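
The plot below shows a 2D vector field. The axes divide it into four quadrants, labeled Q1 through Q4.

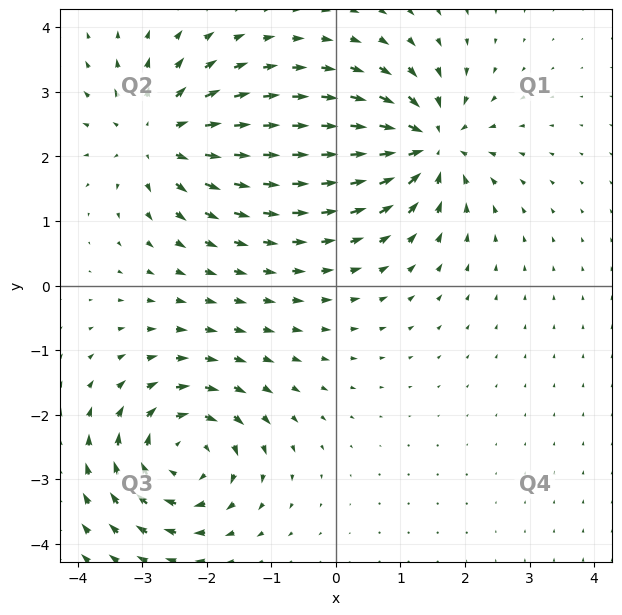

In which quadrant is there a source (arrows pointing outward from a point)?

The source sits at approximately (-2.7, 2.3), which lies in quadrant Q2. The divergence there is about +5, positive as expected for a source.

Q2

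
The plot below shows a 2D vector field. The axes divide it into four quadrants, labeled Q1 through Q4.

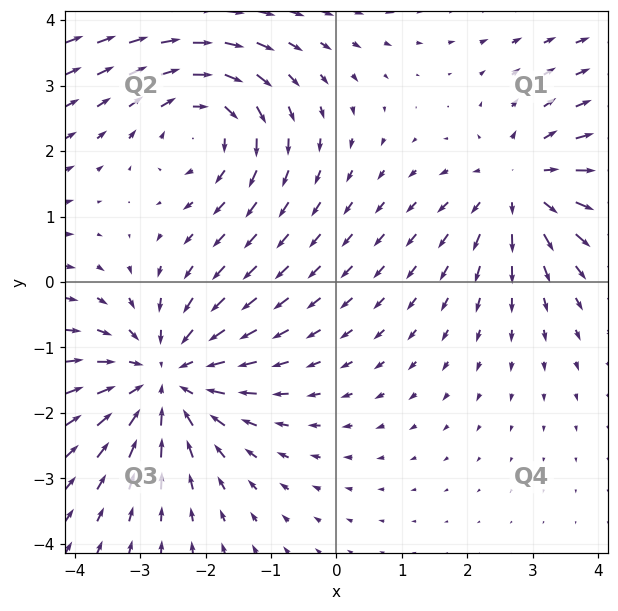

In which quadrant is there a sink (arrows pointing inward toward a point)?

The sink sits at approximately (-2.6, -1.5), which lies in quadrant Q3. The divergence there is about -4, negative as expected for a sink.

Q3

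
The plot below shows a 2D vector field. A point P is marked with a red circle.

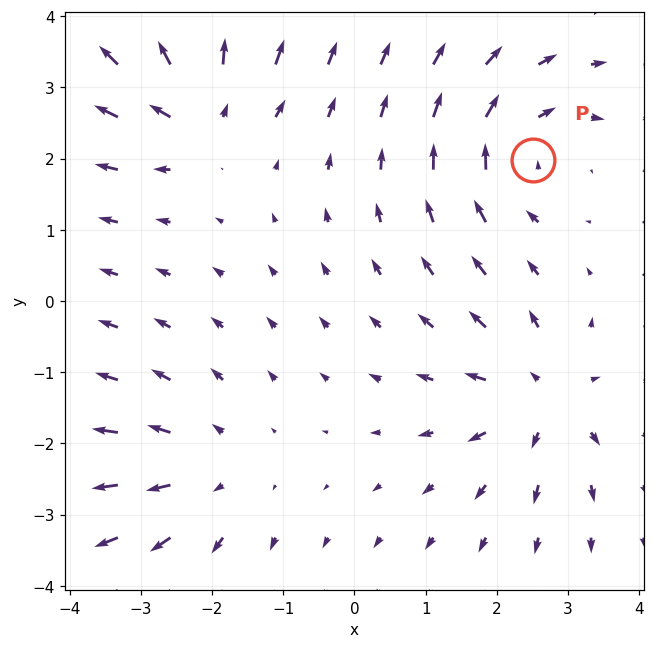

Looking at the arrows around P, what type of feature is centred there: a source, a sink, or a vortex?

vortex

At P (2.5, 2.0) the arrows circulate clockwise. Divergence ≈0, curl about -3 — near-zero divergence with nonzero curl is a vortex.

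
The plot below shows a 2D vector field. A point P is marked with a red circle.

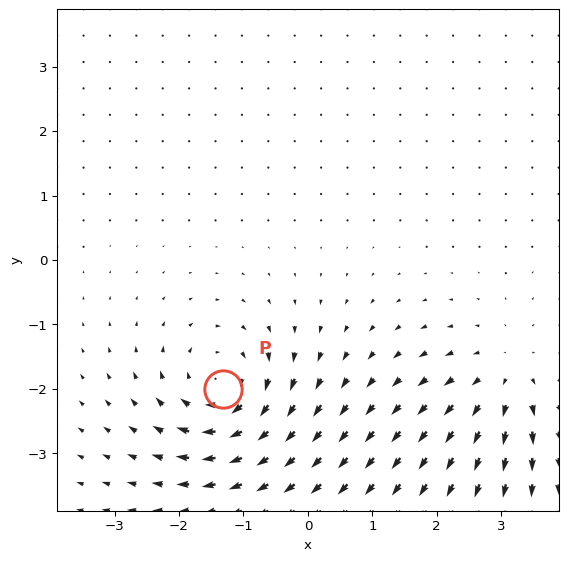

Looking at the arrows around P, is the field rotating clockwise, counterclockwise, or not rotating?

clockwise

Near P at (-1.3, -2.0) the arrows circulate clockwise. The curl (z-component) there is about -6; negative curl means clockwise rotation.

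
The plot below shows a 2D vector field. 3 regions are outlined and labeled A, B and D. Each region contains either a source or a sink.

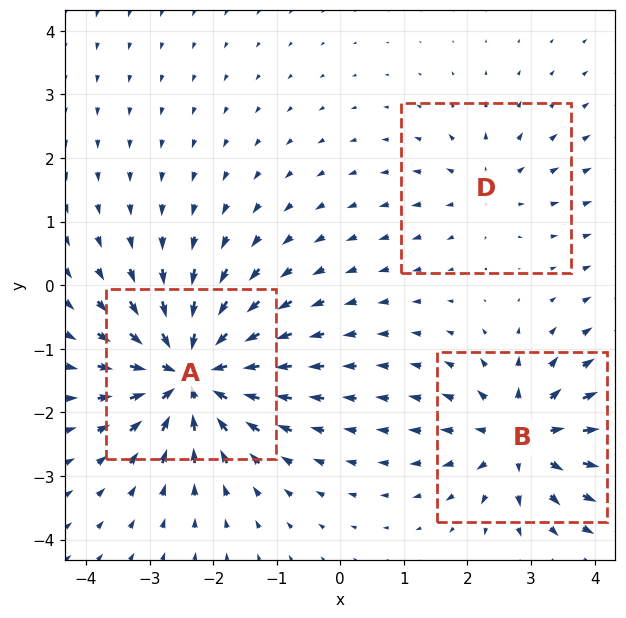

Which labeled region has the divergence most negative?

Divergence at each region's feature centre — A: about -6, B: about +4, D: about +2. Region A is most negative.

A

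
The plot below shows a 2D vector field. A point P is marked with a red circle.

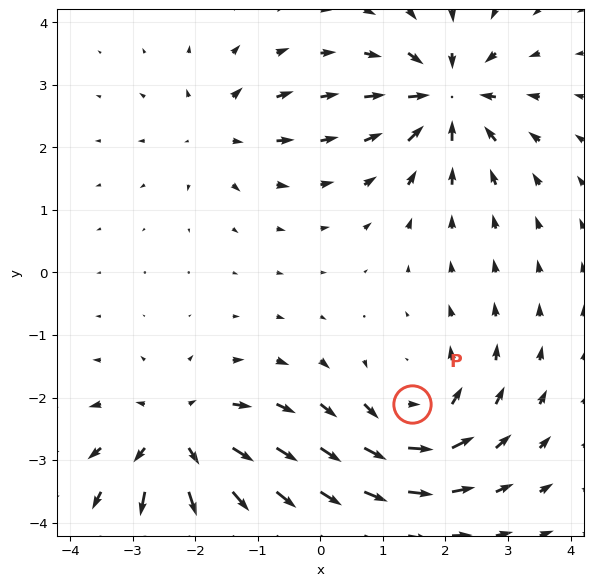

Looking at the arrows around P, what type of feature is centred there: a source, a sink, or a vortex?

vortex

At P (1.5, -2.1) the arrows circulate counterclockwise. Divergence ≈0, curl about +5 — near-zero divergence with nonzero curl is a vortex.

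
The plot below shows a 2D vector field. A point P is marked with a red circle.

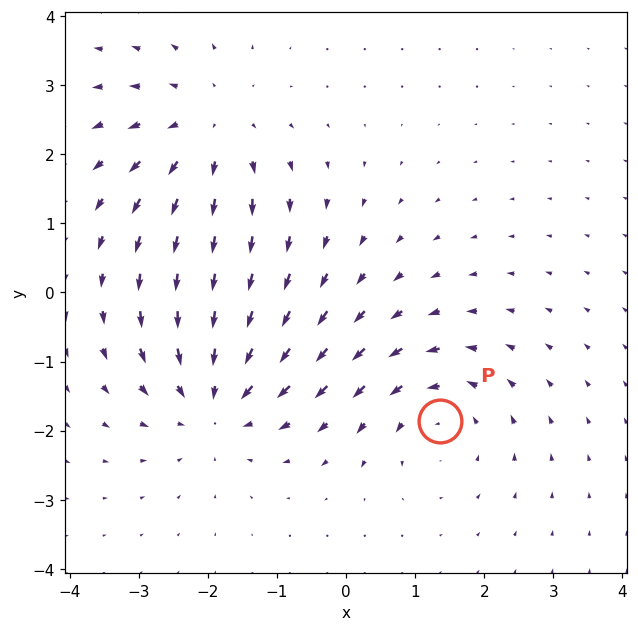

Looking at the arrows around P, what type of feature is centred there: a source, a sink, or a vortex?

vortex

At P (1.4, -1.9) the arrows circulate counterclockwise. Divergence ≈0, curl about +4 — near-zero divergence with nonzero curl is a vortex.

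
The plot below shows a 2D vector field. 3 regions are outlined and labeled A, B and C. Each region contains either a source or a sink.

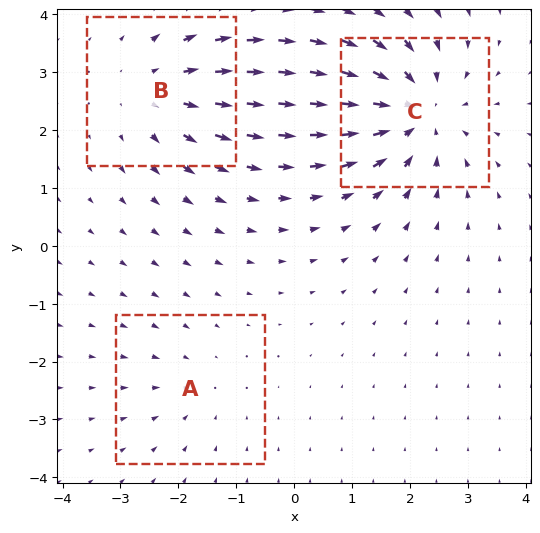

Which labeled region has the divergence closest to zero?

A

Divergence at each region's feature centre — A: about -2, B: about +3, C: about -5. Region A is closest to zero.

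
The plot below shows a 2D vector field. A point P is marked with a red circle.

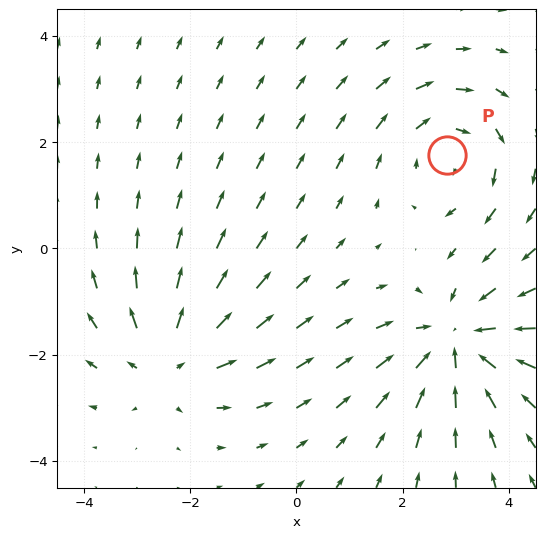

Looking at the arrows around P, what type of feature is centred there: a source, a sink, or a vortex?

vortex

At P (2.8, 1.8) the arrows circulate clockwise. Divergence ≈0, curl about -3 — near-zero divergence with nonzero curl is a vortex.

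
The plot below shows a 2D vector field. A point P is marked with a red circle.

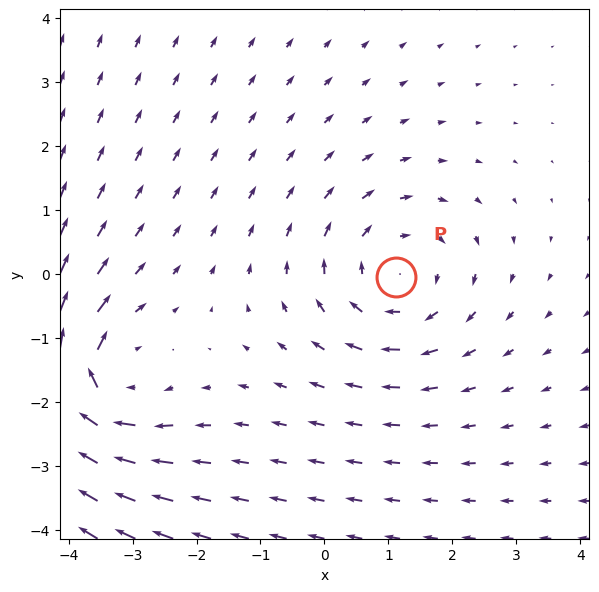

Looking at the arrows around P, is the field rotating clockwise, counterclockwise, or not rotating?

clockwise

Near P at (1.1, -0.0) the arrows circulate clockwise. The curl (z-component) there is about -2; negative curl means clockwise rotation.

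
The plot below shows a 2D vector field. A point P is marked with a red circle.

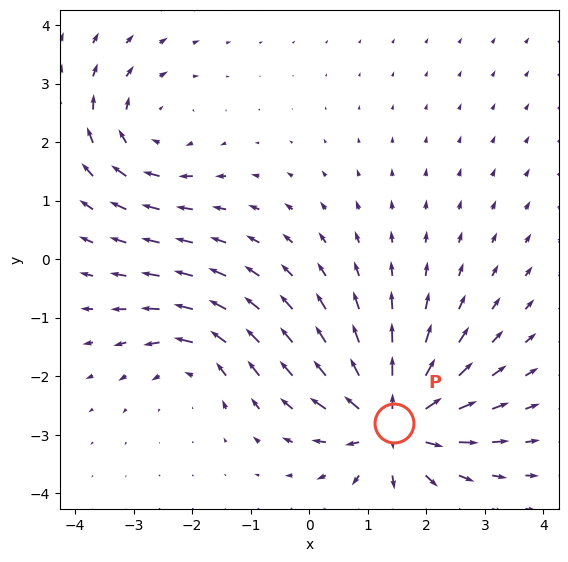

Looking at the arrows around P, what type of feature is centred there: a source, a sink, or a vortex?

source

At P (1.4, -2.8) the arrows spread outward. Divergence about +7, curl ≈0 — positive divergence with near-zero curl is a source.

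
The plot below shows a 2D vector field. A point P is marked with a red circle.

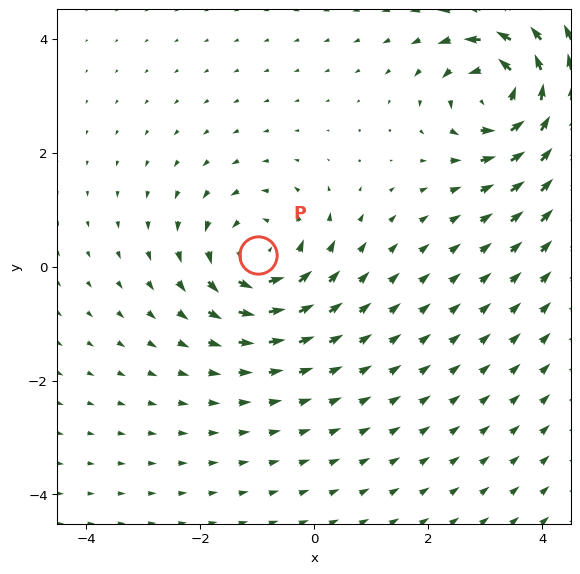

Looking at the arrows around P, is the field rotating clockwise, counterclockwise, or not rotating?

counterclockwise

Near P at (-1.0, 0.2) the arrows circulate counterclockwise. The curl (z-component) there is about +4; positive curl means counterclockwise rotation.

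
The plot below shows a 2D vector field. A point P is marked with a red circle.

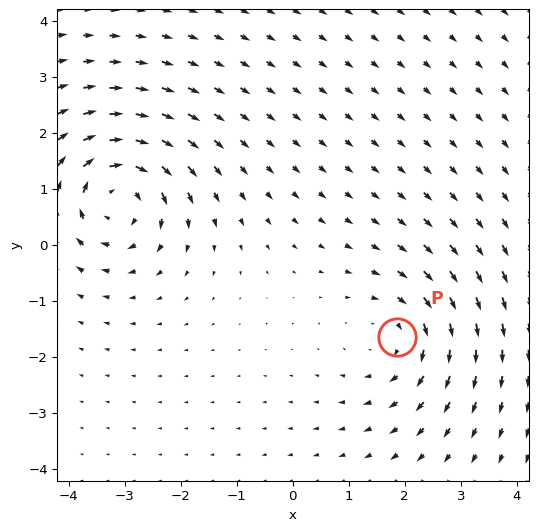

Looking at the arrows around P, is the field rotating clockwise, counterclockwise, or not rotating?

clockwise

Near P at (1.9, -1.6) the arrows circulate clockwise. The curl (z-component) there is about -3; negative curl means clockwise rotation.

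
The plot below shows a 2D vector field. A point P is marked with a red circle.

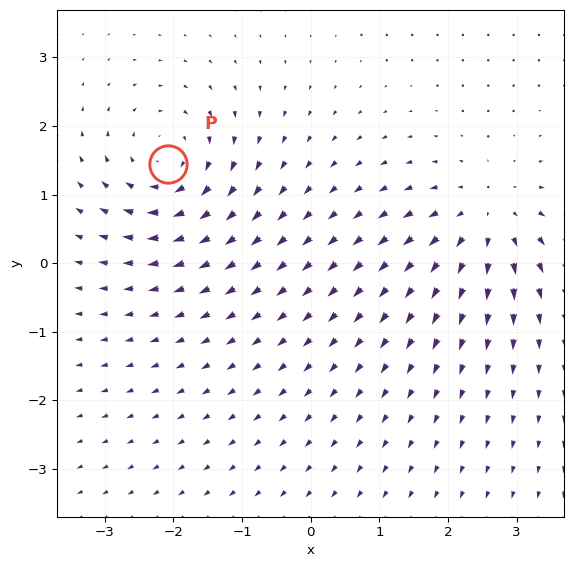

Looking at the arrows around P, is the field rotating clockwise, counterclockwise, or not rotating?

clockwise

Near P at (-2.1, 1.4) the arrows circulate clockwise. The curl (z-component) there is about -5; negative curl means clockwise rotation.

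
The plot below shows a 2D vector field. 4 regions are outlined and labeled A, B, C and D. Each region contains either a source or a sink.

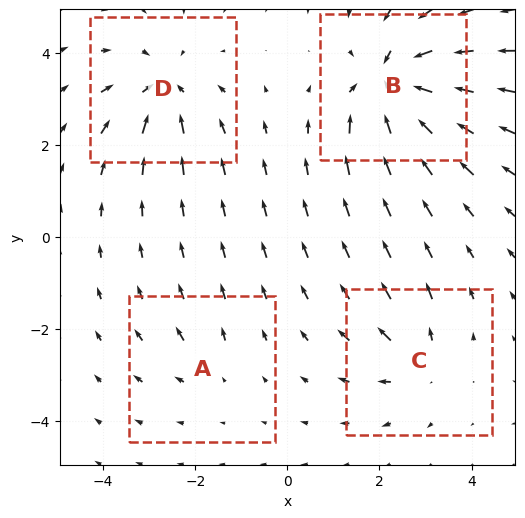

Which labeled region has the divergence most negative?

B

Divergence at each region's feature centre — A: about +2, B: about -7, C: about +4, D: about -5. Region B is most negative.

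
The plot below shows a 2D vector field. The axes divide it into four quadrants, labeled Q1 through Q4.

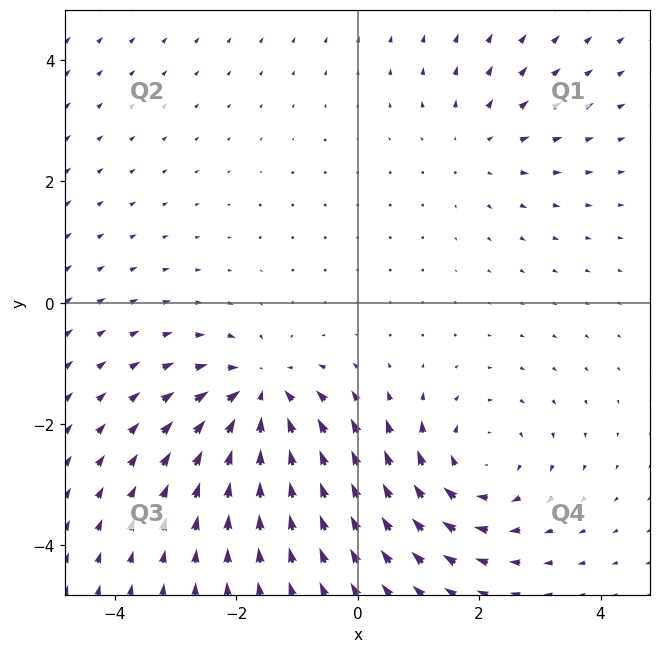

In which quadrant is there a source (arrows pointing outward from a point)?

The source sits at approximately (2.0, 2.6), which lies in quadrant Q1. The divergence there is about +2, positive as expected for a source.

Q1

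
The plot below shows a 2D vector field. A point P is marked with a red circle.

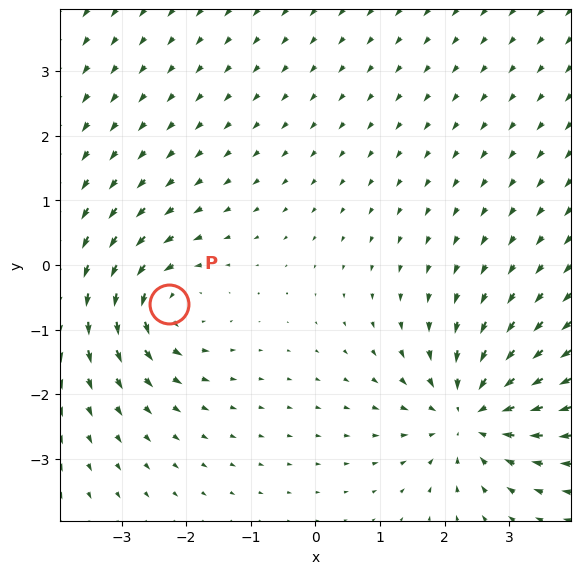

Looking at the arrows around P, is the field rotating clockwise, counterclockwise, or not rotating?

counterclockwise

Near P at (-2.3, -0.6) the arrows circulate counterclockwise. The curl (z-component) there is about +4; positive curl means counterclockwise rotation.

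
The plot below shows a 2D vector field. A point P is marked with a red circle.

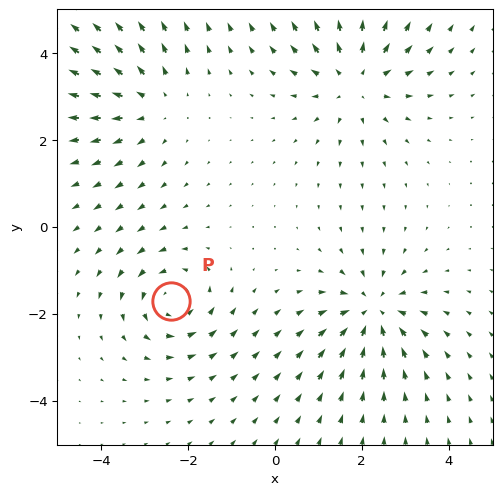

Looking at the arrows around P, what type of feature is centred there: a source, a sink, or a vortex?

vortex

At P (-2.4, -1.7) the arrows circulate counterclockwise. Divergence ≈0, curl about +5 — near-zero divergence with nonzero curl is a vortex.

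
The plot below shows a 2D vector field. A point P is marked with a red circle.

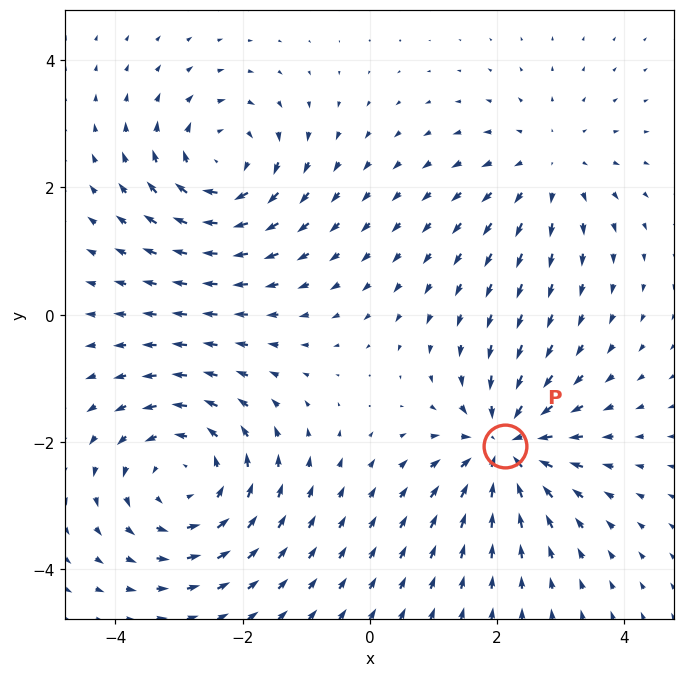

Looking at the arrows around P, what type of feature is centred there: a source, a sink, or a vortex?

sink

At P (2.1, -2.1) the arrows converge inward. Divergence about -5, curl ≈0 — negative divergence with near-zero curl is a sink.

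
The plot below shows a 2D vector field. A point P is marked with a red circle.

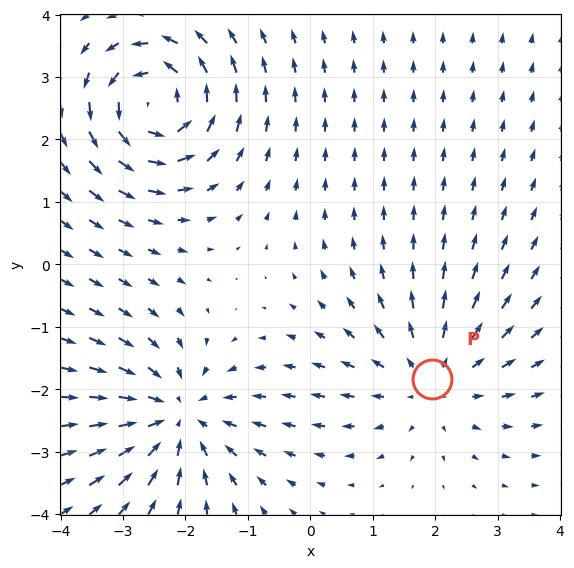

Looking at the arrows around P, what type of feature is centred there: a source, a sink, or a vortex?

At P (1.9, -1.8) the arrows spread outward. Divergence about +4, curl ≈0 — positive divergence with near-zero curl is a source.

source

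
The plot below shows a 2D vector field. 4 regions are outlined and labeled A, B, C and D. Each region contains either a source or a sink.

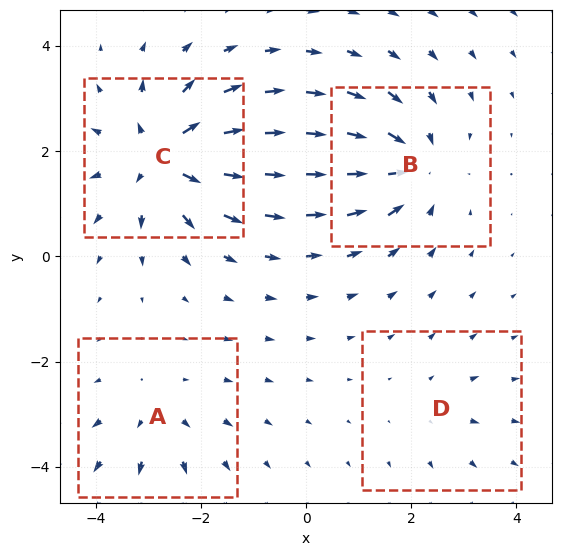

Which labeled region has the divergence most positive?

C

Divergence at each region's feature centre — A: about +3, B: about -6, C: about +7, D: about +2. Region C is most positive.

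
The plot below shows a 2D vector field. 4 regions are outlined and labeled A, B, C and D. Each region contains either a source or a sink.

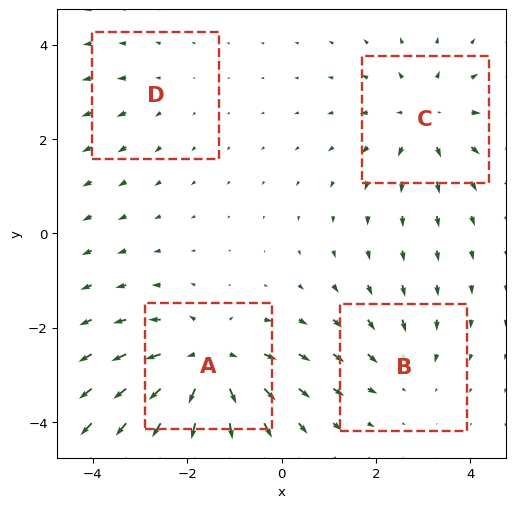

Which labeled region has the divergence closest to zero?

D

Divergence at each region's feature centre — A: about +7, B: about -3, C: about +5, D: about +2. Region D is closest to zero.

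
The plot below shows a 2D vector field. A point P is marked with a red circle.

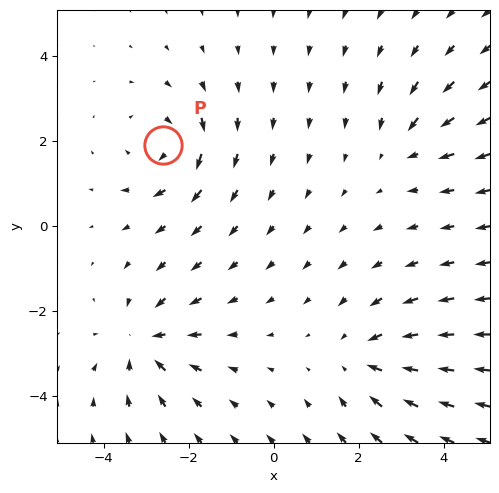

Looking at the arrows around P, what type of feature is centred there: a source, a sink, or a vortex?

vortex

At P (-2.6, 1.9) the arrows circulate clockwise. Divergence ≈0, curl about -5 — near-zero divergence with nonzero curl is a vortex.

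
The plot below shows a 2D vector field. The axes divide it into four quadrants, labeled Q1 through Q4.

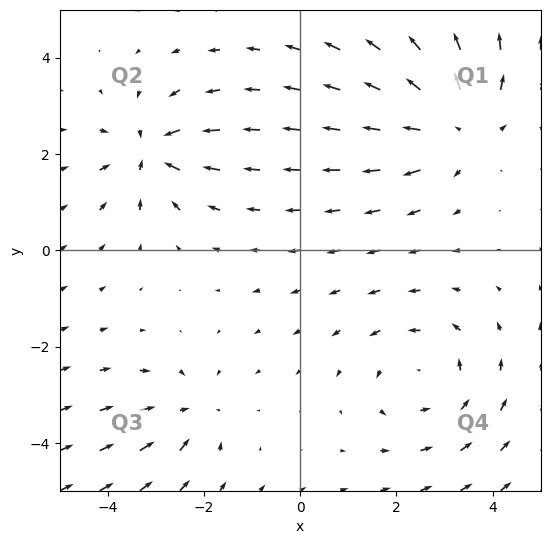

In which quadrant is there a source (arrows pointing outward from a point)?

The source sits at approximately (3.2, 2.6), which lies in quadrant Q1. The divergence there is about +4, positive as expected for a source.

Q1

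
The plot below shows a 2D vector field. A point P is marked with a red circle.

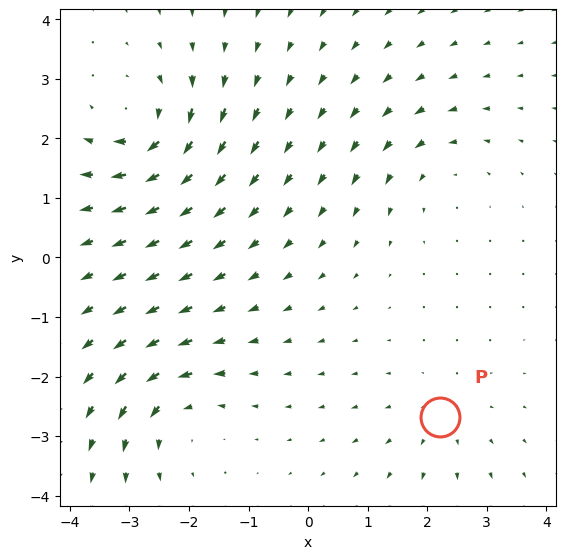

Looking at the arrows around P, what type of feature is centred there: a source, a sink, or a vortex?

At P (2.2, -2.7) the arrows spread outward. Divergence about +2, curl ≈0 — positive divergence with near-zero curl is a source.

source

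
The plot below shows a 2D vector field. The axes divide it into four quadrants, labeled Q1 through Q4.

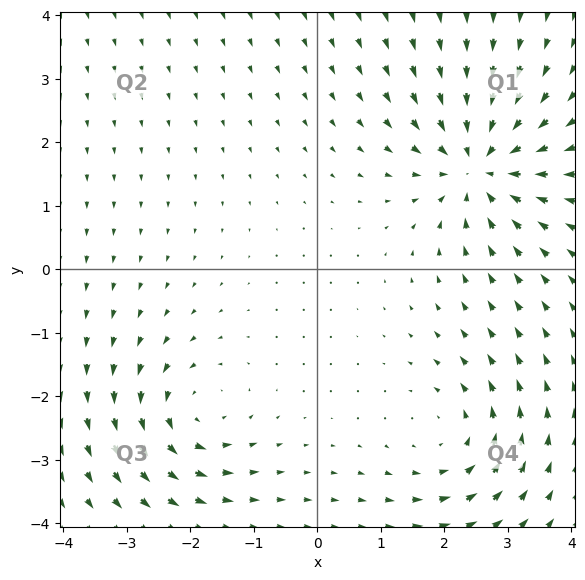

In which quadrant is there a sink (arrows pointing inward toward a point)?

The sink sits at approximately (2.5, 1.6), which lies in quadrant Q1. The divergence there is about -6, negative as expected for a sink.

Q1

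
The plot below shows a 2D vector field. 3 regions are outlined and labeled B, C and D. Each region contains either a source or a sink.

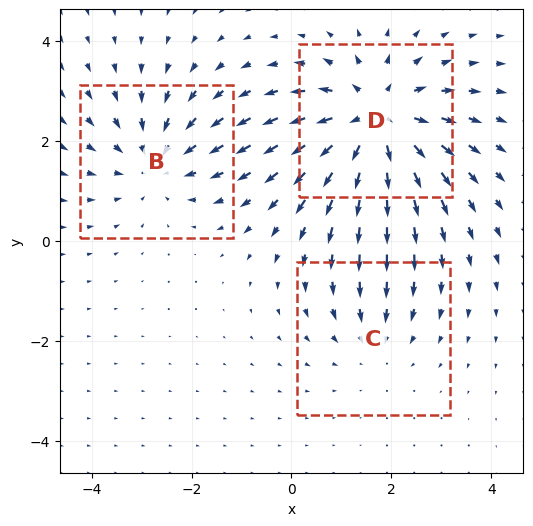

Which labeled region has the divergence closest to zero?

Divergence at each region's feature centre — B: about -3, C: about -2, D: about +4. Region C is closest to zero.

C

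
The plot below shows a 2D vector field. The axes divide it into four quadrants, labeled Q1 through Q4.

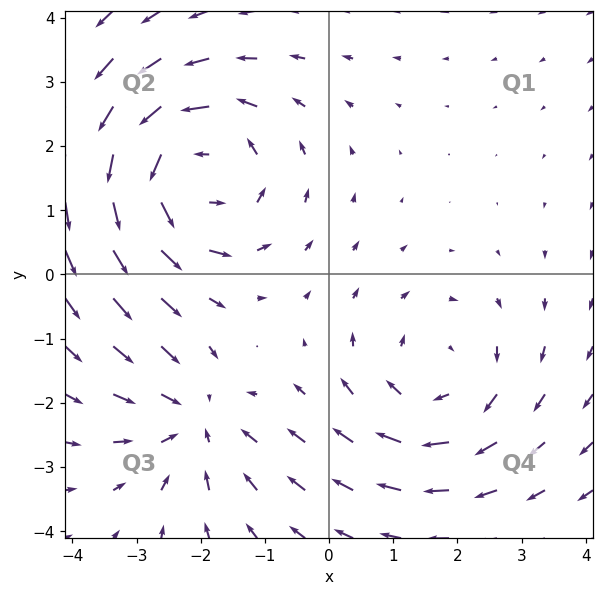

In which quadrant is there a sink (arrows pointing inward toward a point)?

The sink sits at approximately (-2.1, -2.3), which lies in quadrant Q3. The divergence there is about -2, negative as expected for a sink.

Q3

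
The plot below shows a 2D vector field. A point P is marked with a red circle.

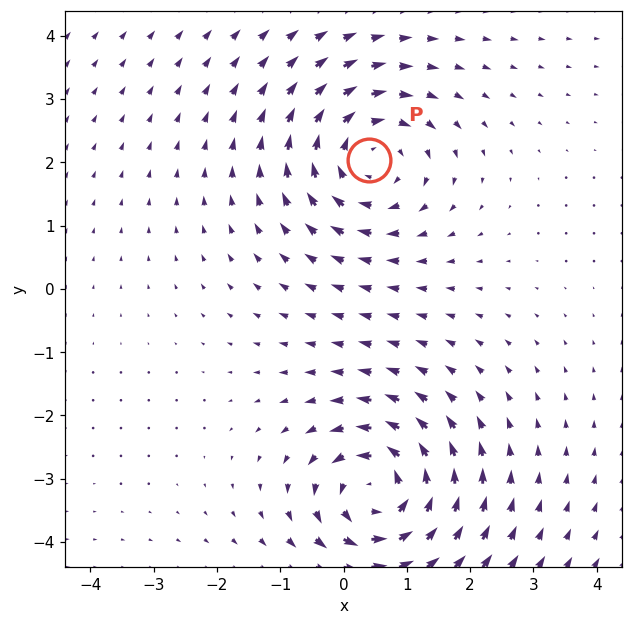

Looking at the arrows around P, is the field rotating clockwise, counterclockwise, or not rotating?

clockwise

Near P at (0.4, 2.0) the arrows circulate clockwise. The curl (z-component) there is about -4; negative curl means clockwise rotation.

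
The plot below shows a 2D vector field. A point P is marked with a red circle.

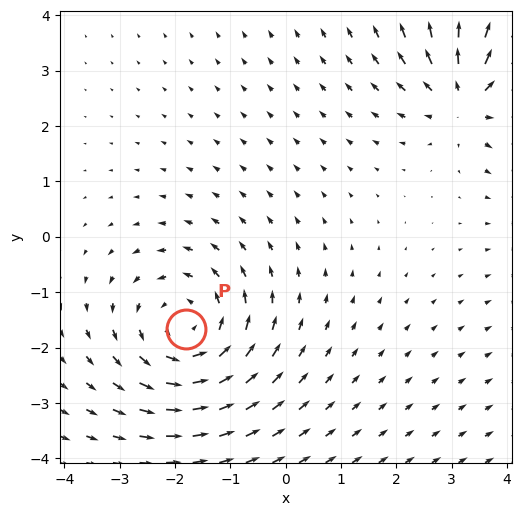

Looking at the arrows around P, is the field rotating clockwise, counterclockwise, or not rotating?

counterclockwise

Near P at (-1.8, -1.7) the arrows circulate counterclockwise. The curl (z-component) there is about +3; positive curl means counterclockwise rotation.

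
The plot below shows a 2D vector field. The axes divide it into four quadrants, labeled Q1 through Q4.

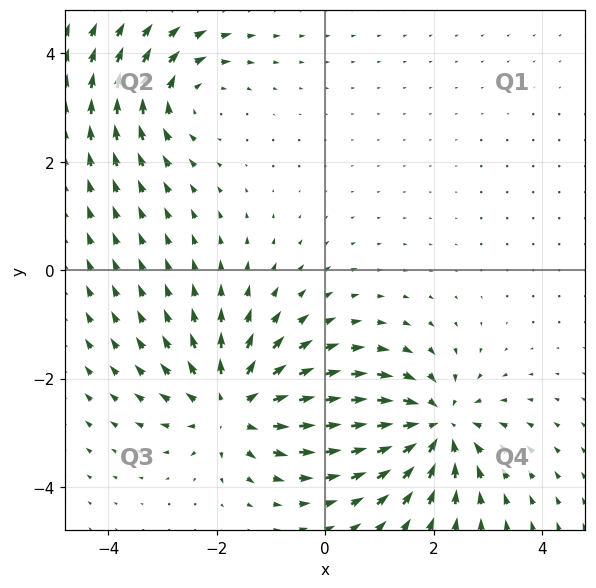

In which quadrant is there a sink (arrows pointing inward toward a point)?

The sink sits at approximately (2.0, -2.9), which lies in quadrant Q4. The divergence there is about -4, negative as expected for a sink.

Q4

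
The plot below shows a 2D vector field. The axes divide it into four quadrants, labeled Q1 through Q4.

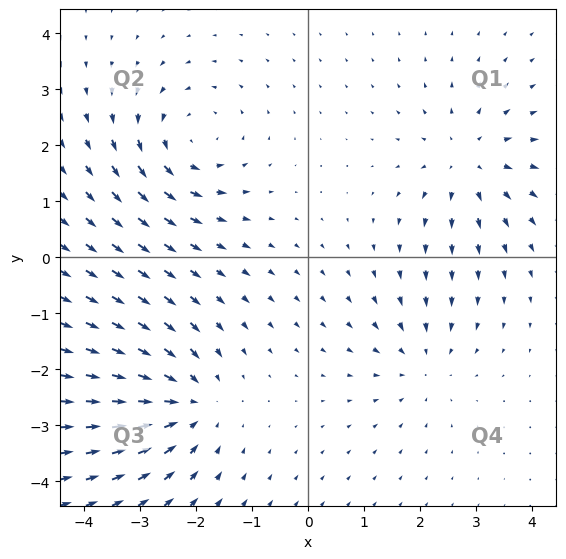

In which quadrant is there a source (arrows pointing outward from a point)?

The source sits at approximately (2.9, 1.7), which lies in quadrant Q1. The divergence there is about +4, positive as expected for a source.

Q1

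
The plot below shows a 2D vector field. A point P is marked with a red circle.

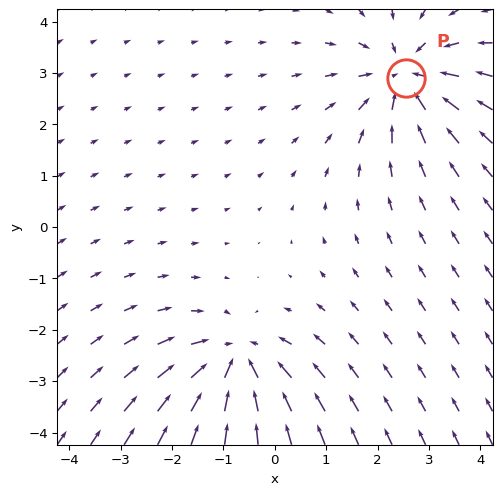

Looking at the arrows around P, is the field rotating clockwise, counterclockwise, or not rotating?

not rotating

Near P at (2.6, 2.9) the arrows show no circulation. The curl there is ≈0.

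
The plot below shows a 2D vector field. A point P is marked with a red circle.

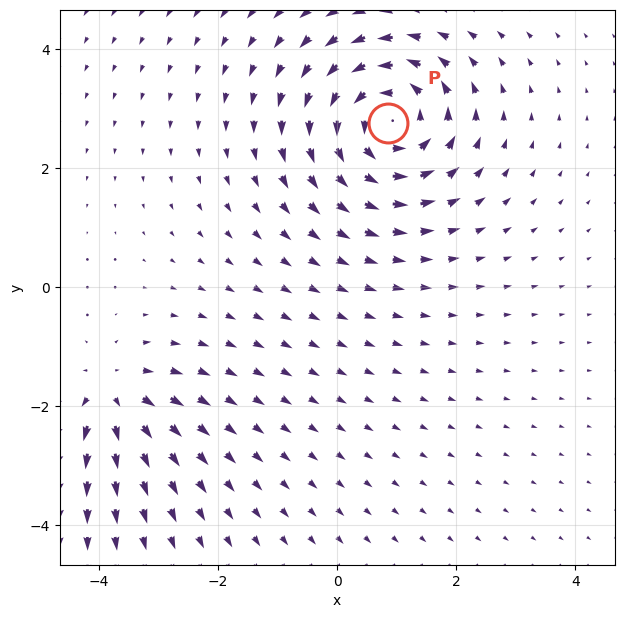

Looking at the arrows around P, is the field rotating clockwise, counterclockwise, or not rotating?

Near P at (0.9, 2.8) the arrows circulate counterclockwise. The curl (z-component) there is about +5; positive curl means counterclockwise rotation.

counterclockwise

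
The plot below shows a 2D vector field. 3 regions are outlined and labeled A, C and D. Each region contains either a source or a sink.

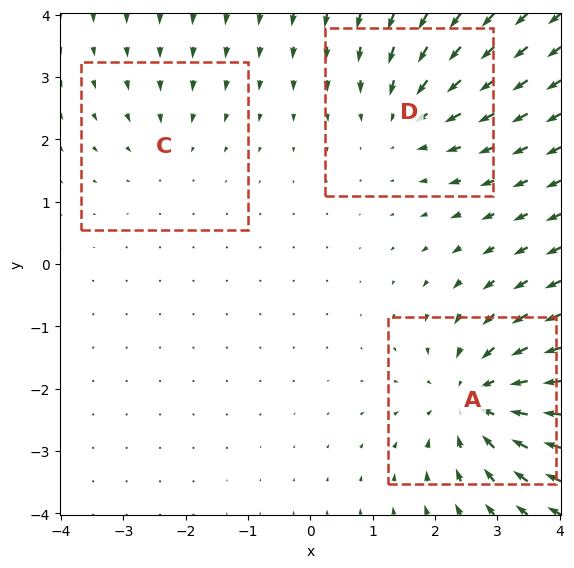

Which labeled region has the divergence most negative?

Divergence at each region's feature centre — A: about -4, C: about -2, D: about -3. Region A is most negative.

A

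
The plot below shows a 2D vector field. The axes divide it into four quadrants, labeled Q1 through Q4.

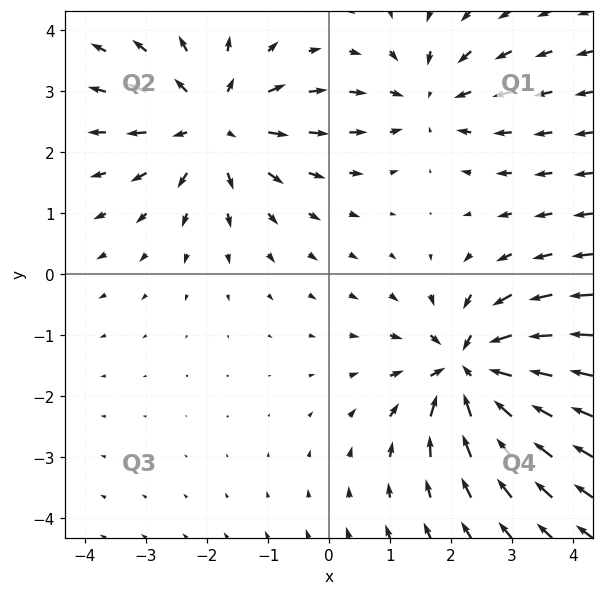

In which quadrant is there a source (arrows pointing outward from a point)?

The source sits at approximately (-1.9, 2.5), which lies in quadrant Q2. The divergence there is about +4, positive as expected for a source.

Q2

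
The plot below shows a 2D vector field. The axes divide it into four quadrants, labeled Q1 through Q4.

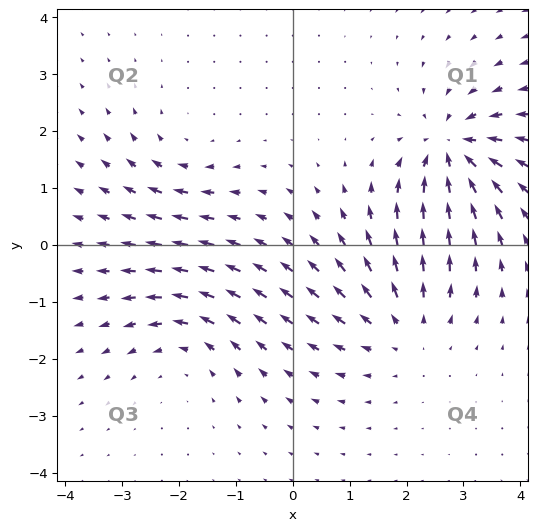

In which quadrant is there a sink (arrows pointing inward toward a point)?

Q1

The sink sits at approximately (2.8, 1.7), which lies in quadrant Q1. The divergence there is about -7, negative as expected for a sink.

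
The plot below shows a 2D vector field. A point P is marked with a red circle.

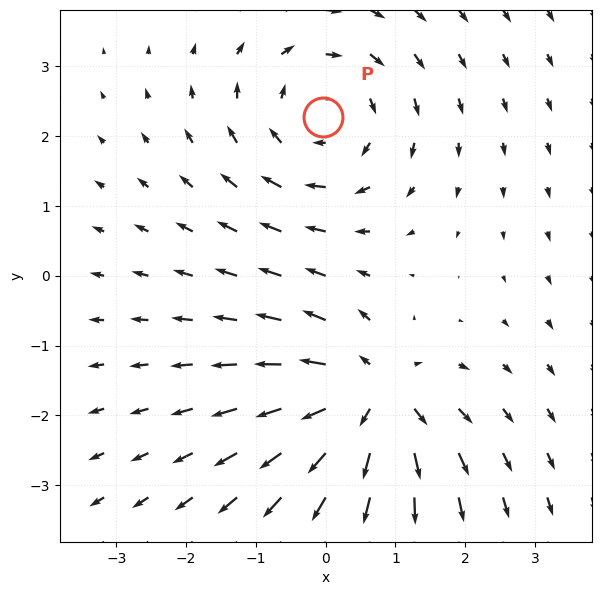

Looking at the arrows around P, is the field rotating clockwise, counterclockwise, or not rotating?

Near P at (-0.0, 2.3) the arrows circulate clockwise. The curl (z-component) there is about -4; negative curl means clockwise rotation.

clockwise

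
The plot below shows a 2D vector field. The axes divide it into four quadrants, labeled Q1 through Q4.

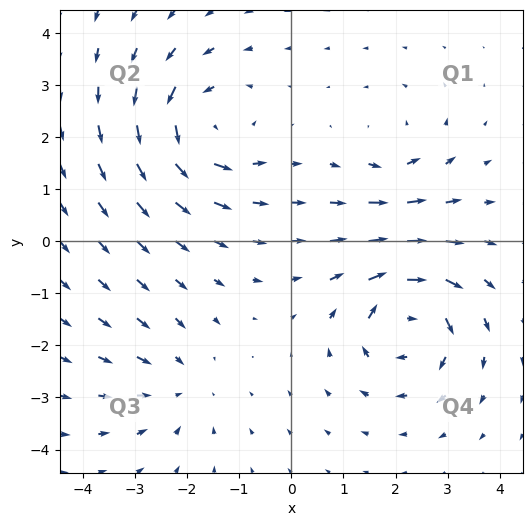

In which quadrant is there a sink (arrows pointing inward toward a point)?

The sink sits at approximately (-2.2, -2.8), which lies in quadrant Q3. The divergence there is about -3, negative as expected for a sink.

Q3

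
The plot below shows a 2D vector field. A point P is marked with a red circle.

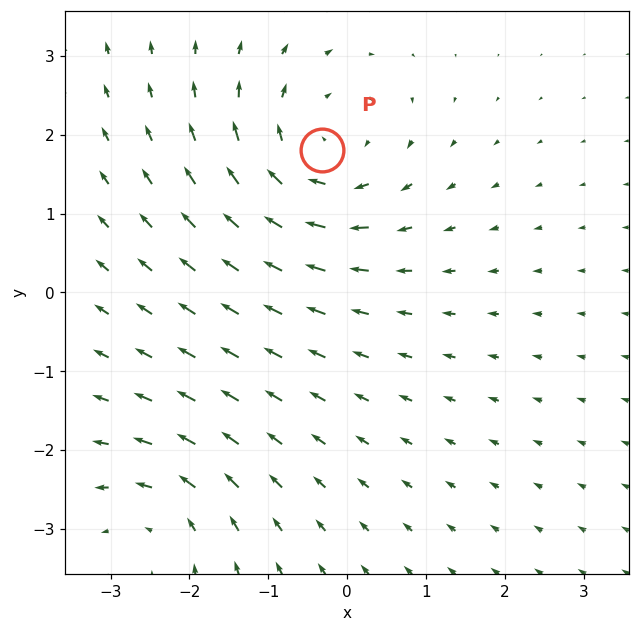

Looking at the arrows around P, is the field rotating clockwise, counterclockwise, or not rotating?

clockwise

Near P at (-0.3, 1.8) the arrows circulate clockwise. The curl (z-component) there is about -4; negative curl means clockwise rotation.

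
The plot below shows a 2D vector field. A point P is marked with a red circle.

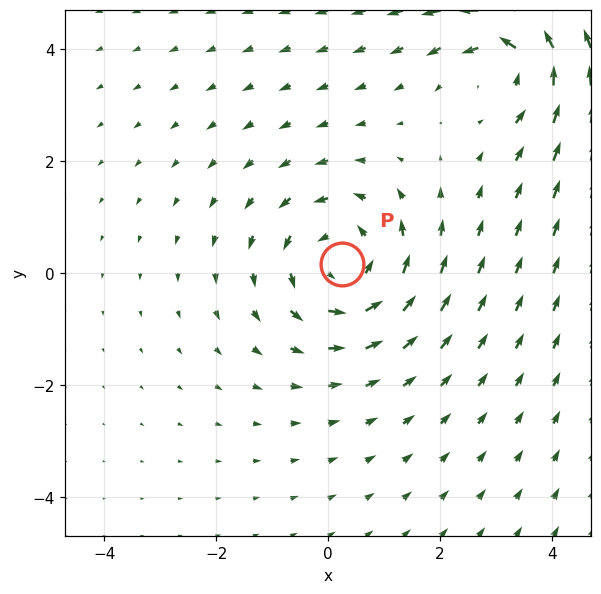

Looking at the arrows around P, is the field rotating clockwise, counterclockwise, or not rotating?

Near P at (0.2, 0.2) the arrows circulate counterclockwise. The curl (z-component) there is about +4; positive curl means counterclockwise rotation.

counterclockwise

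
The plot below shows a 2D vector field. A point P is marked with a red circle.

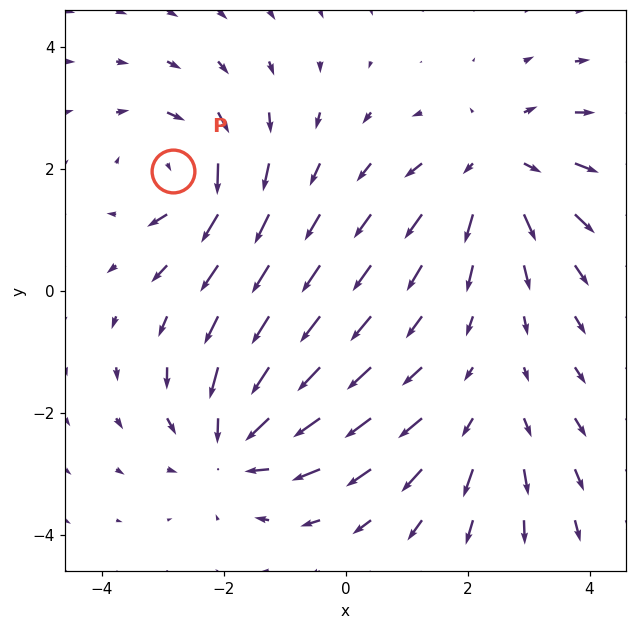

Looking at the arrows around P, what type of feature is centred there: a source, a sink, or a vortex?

At P (-2.8, 2.0) the arrows circulate clockwise. Divergence ≈0, curl about -5 — near-zero divergence with nonzero curl is a vortex.

vortex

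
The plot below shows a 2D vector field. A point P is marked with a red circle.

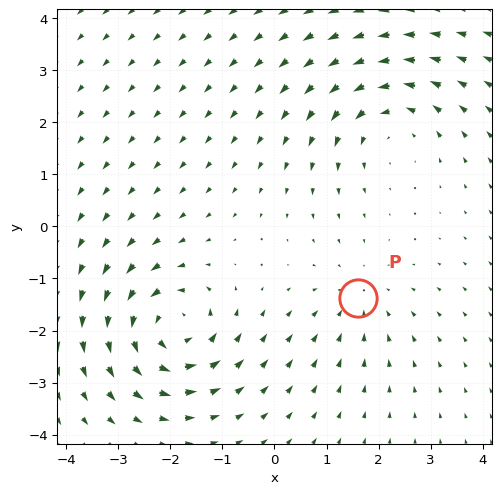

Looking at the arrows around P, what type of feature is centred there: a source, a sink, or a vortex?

sink

At P (1.6, -1.4) the arrows converge inward. Divergence about -3, curl ≈0 — negative divergence with near-zero curl is a sink.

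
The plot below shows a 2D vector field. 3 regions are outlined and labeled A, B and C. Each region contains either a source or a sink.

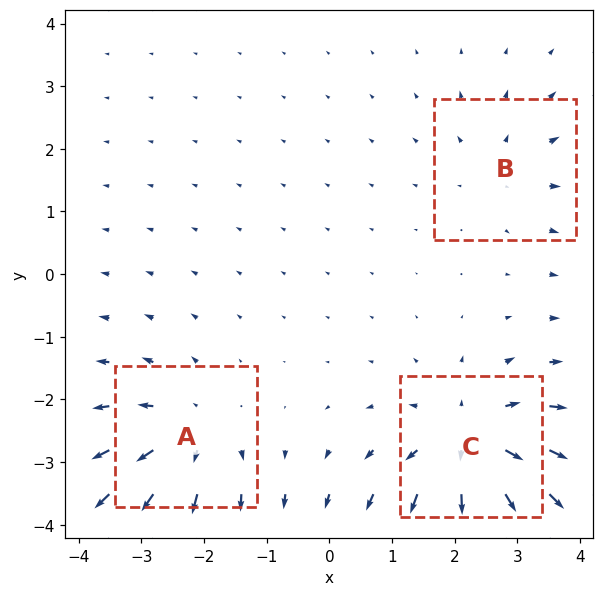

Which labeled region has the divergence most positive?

Divergence at each region's feature centre — A: about +4, B: about +2, C: about +5. Region C is most positive.

C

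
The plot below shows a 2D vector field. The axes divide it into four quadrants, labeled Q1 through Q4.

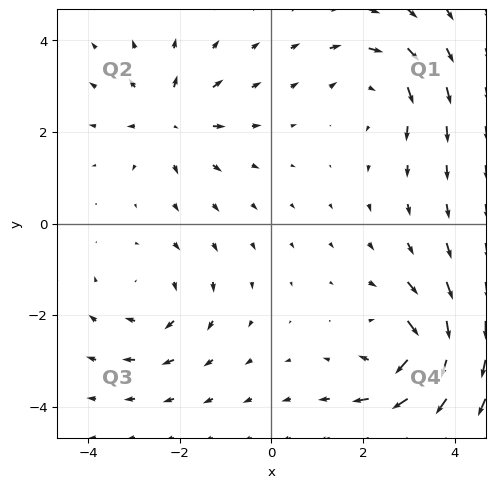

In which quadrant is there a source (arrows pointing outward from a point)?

Q2

The source sits at approximately (-2.2, 2.3), which lies in quadrant Q2. The divergence there is about +4, positive as expected for a source.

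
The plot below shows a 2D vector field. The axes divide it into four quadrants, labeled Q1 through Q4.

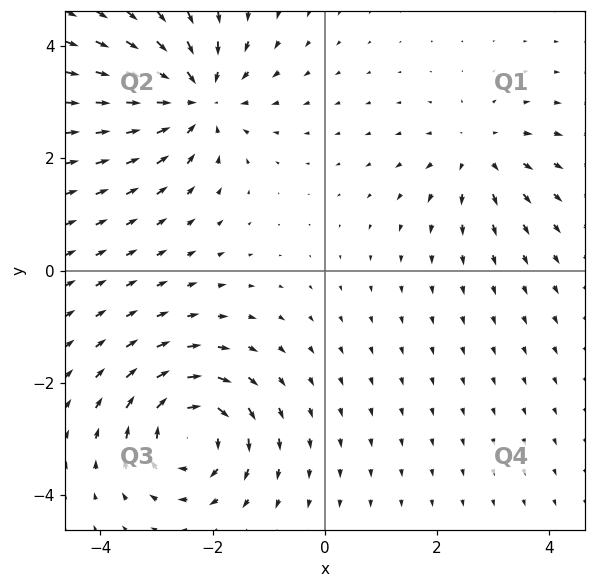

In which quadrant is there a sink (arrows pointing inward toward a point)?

Q2

The sink sits at approximately (-2.3, 3.1), which lies in quadrant Q2. The divergence there is about -5, negative as expected for a sink.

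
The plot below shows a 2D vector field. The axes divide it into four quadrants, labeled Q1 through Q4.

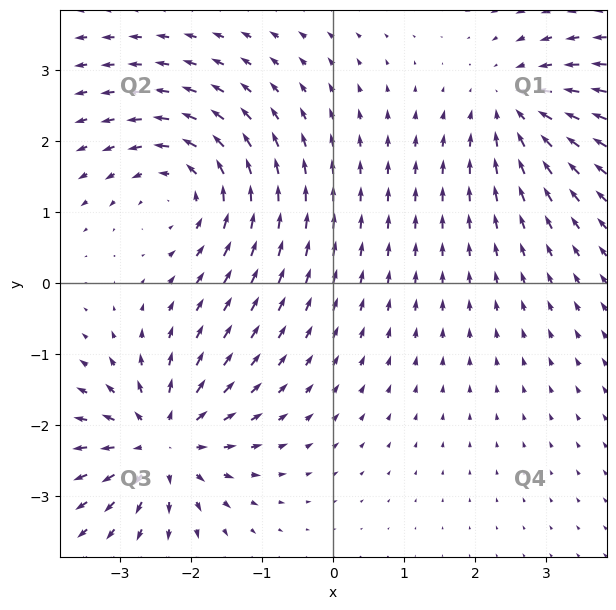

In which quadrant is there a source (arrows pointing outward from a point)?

Q3

The source sits at approximately (-2.4, -2.2), which lies in quadrant Q3. The divergence there is about +5, positive as expected for a source.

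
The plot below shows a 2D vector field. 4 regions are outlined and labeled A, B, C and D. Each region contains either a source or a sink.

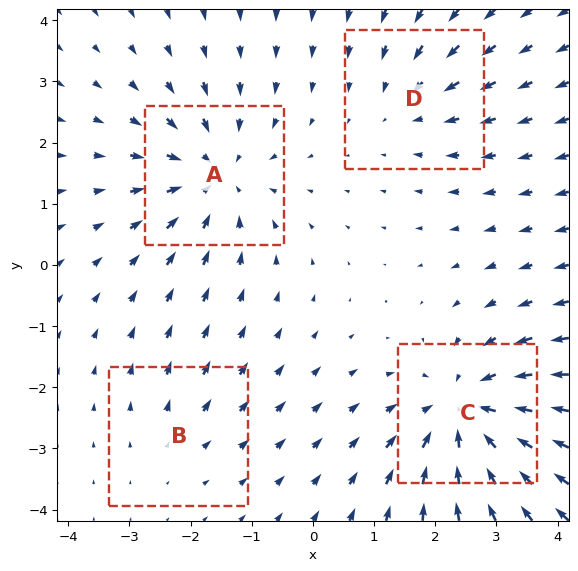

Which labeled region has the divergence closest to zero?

B

Divergence at each region's feature centre — A: about -5, B: about +2, C: about -6, D: about -3. Region B is closest to zero.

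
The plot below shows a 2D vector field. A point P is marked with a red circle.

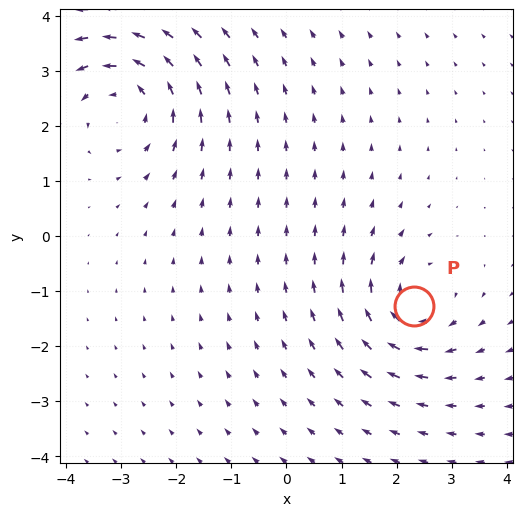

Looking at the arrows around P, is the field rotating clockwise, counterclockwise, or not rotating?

clockwise

Near P at (2.3, -1.3) the arrows circulate clockwise. The curl (z-component) there is about -4; negative curl means clockwise rotation.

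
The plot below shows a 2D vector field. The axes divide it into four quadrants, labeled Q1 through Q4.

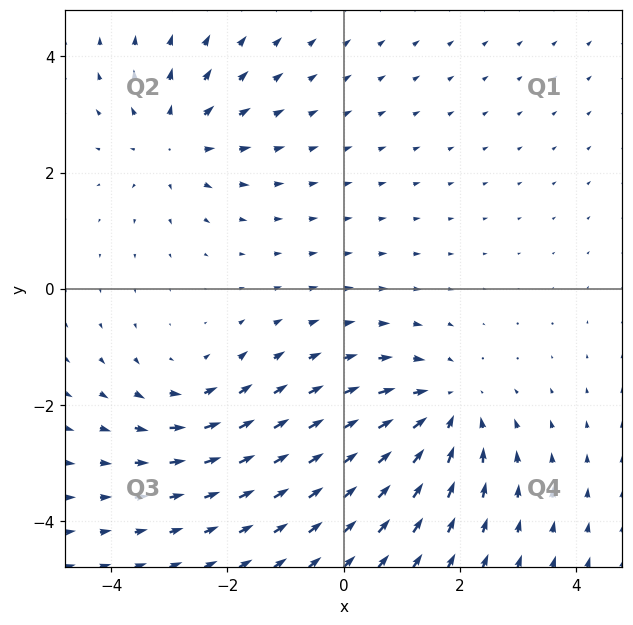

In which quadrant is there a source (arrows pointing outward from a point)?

Q2

The source sits at approximately (-2.9, 2.5), which lies in quadrant Q2. The divergence there is about +3, positive as expected for a source.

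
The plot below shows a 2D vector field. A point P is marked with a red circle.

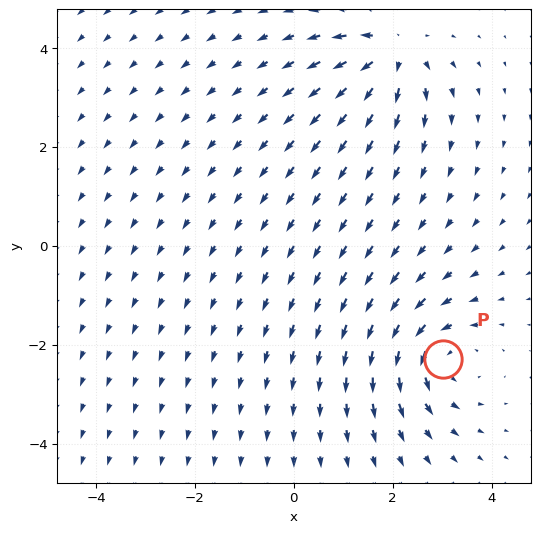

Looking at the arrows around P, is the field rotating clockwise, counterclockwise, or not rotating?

counterclockwise

Near P at (3.0, -2.3) the arrows circulate counterclockwise. The curl (z-component) there is about +5; positive curl means counterclockwise rotation.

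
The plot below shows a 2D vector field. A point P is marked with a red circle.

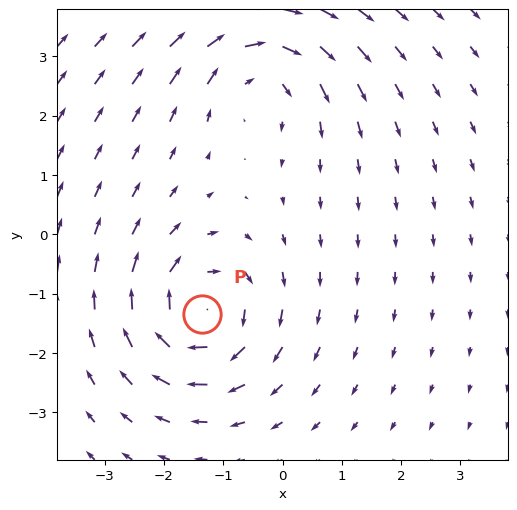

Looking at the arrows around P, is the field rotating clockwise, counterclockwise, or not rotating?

Near P at (-1.4, -1.3) the arrows circulate clockwise. The curl (z-component) there is about -6; negative curl means clockwise rotation.

clockwise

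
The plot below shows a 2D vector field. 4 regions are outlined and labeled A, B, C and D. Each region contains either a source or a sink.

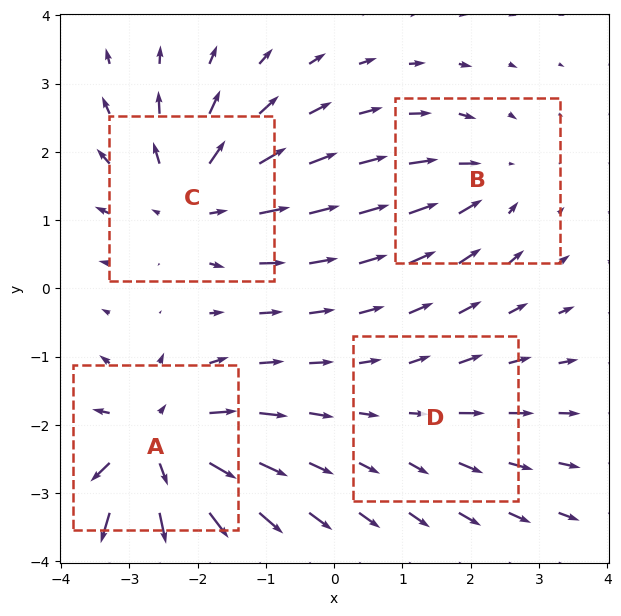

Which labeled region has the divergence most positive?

Divergence at each region's feature centre — A: about +7, B: about -3, C: about +5, D: about +2. Region A is most positive.

A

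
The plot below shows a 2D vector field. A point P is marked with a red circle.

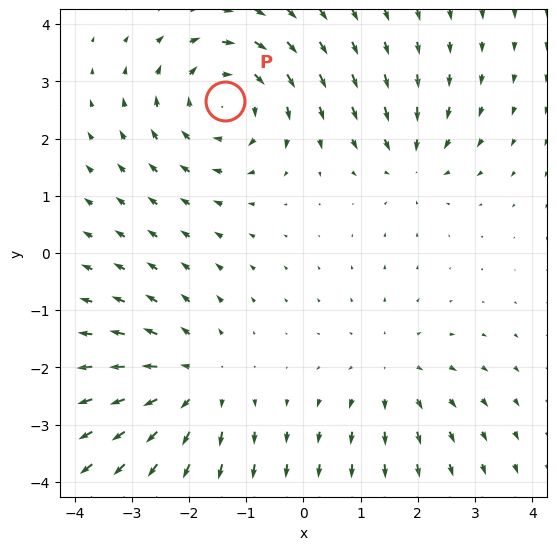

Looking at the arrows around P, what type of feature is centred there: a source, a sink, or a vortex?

vortex

At P (-1.4, 2.7) the arrows circulate clockwise. Divergence ≈0, curl about -5 — near-zero divergence with nonzero curl is a vortex.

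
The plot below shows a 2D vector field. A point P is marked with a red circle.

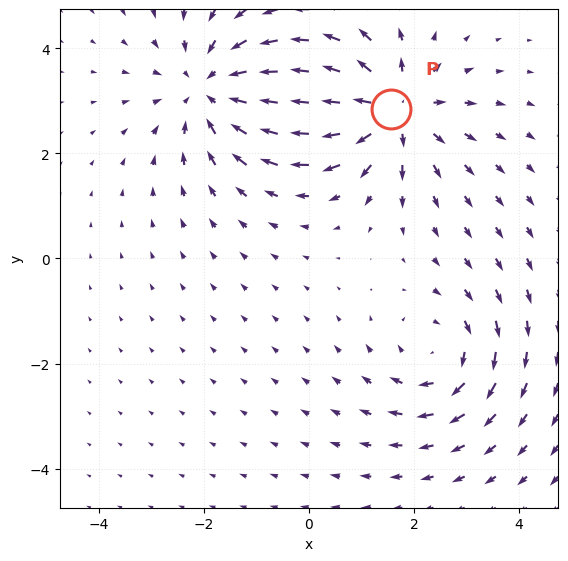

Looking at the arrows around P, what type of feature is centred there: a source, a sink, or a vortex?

source

At P (1.6, 2.8) the arrows spread outward. Divergence about +5, curl ≈0 — positive divergence with near-zero curl is a source.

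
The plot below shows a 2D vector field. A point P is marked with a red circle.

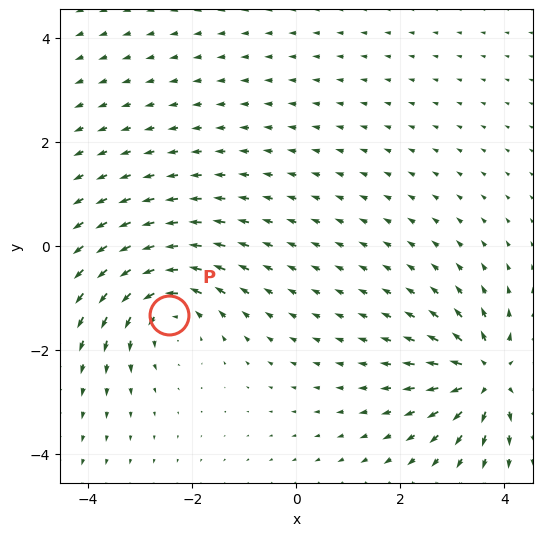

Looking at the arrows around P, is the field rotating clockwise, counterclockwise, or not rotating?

counterclockwise

Near P at (-2.4, -1.3) the arrows circulate counterclockwise. The curl (z-component) there is about +5; positive curl means counterclockwise rotation.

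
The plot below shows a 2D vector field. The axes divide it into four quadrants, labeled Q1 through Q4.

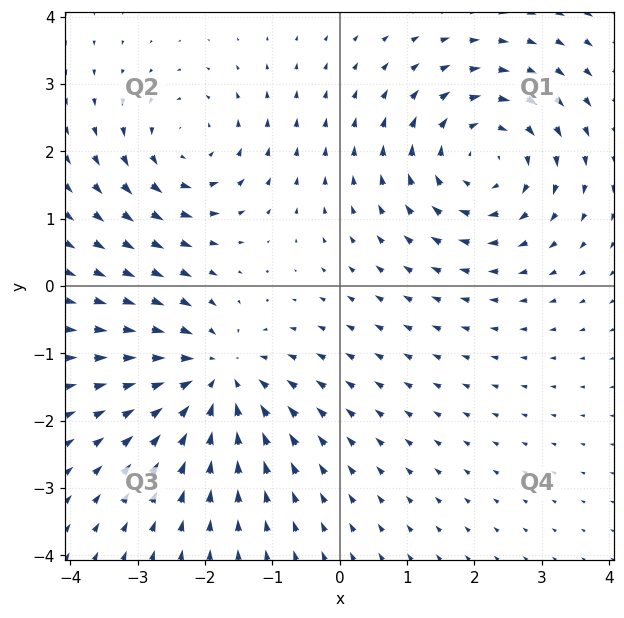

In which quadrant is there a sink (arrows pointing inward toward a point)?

The sink sits at approximately (-1.8, -1.3), which lies in quadrant Q3. The divergence there is about -5, negative as expected for a sink.

Q3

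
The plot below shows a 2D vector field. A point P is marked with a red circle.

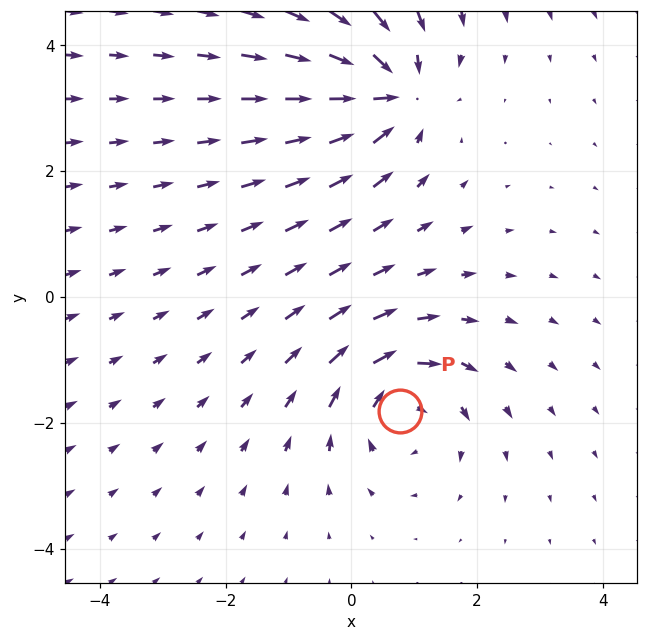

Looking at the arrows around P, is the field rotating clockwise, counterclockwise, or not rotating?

clockwise

Near P at (0.8, -1.8) the arrows circulate clockwise. The curl (z-component) there is about -4; negative curl means clockwise rotation.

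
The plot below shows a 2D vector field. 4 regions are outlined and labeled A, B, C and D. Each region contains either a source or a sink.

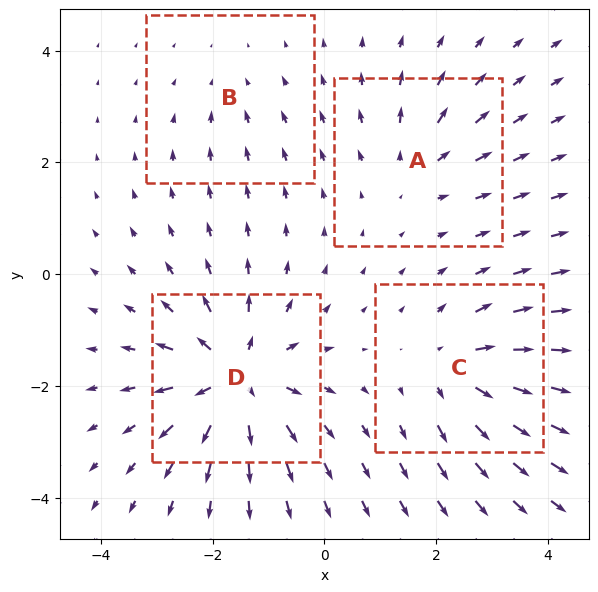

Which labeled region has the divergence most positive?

Divergence at each region's feature centre — A: about +3, B: about -2, C: about +5, D: about +8. Region D is most positive.

D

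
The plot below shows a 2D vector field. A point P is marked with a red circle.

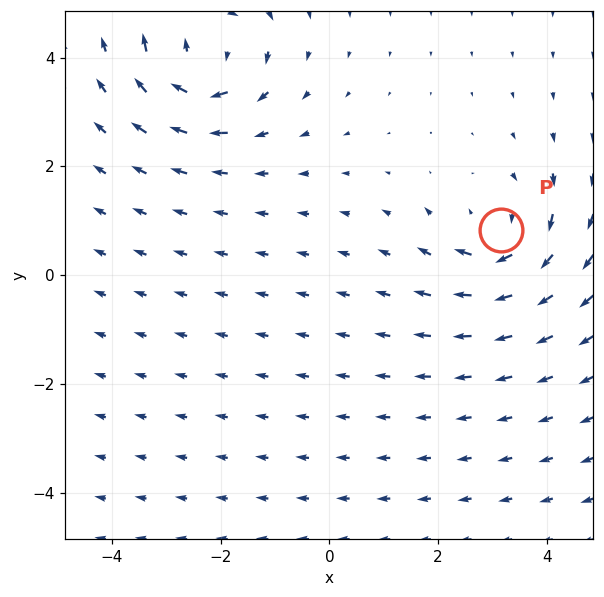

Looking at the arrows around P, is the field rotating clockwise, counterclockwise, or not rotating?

Near P at (3.2, 0.8) the arrows circulate clockwise. The curl (z-component) there is about -4; negative curl means clockwise rotation.

clockwise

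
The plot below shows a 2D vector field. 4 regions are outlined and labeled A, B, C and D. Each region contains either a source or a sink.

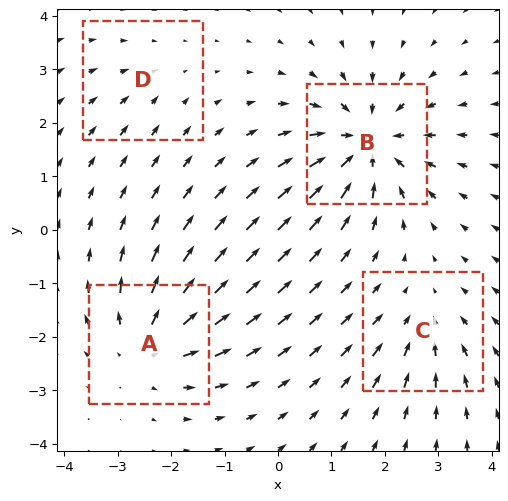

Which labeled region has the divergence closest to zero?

Divergence at each region's feature centre — A: about +5, B: about -7, C: about -3, D: about -2. Region D is closest to zero.

D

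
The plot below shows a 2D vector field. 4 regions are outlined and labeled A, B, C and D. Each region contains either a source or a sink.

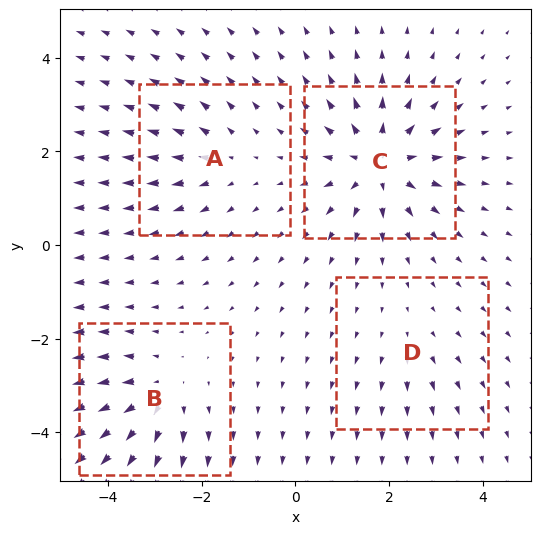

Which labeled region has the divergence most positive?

C

Divergence at each region's feature centre — A: about +3, B: about +5, C: about +7, D: about +2. Region C is most positive.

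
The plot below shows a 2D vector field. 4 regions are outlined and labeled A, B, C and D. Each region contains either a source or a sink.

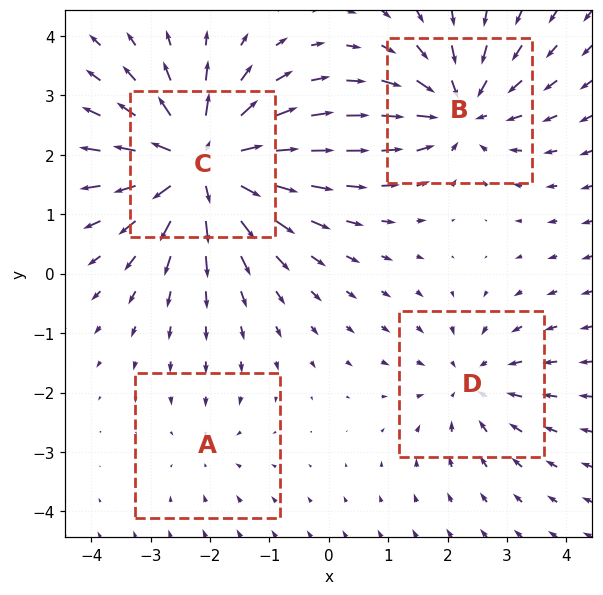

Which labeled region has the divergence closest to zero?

Divergence at each region's feature centre — A: about -2, B: about -5, C: about +8, D: about -4. Region A is closest to zero.

A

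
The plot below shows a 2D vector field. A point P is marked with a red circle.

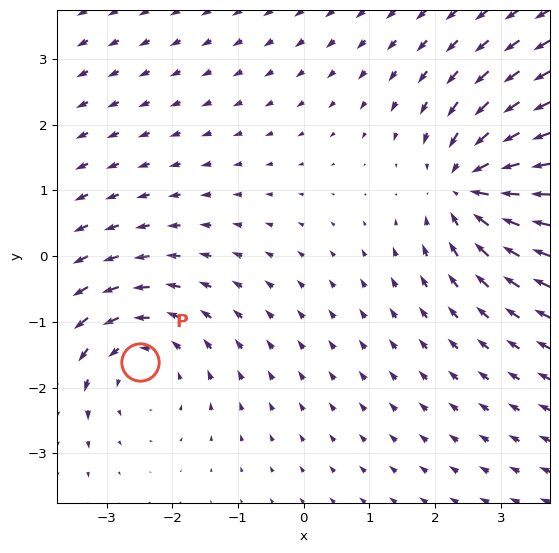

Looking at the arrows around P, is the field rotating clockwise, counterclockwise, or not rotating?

counterclockwise

Near P at (-2.5, -1.6) the arrows circulate counterclockwise. The curl (z-component) there is about +2; positive curl means counterclockwise rotation.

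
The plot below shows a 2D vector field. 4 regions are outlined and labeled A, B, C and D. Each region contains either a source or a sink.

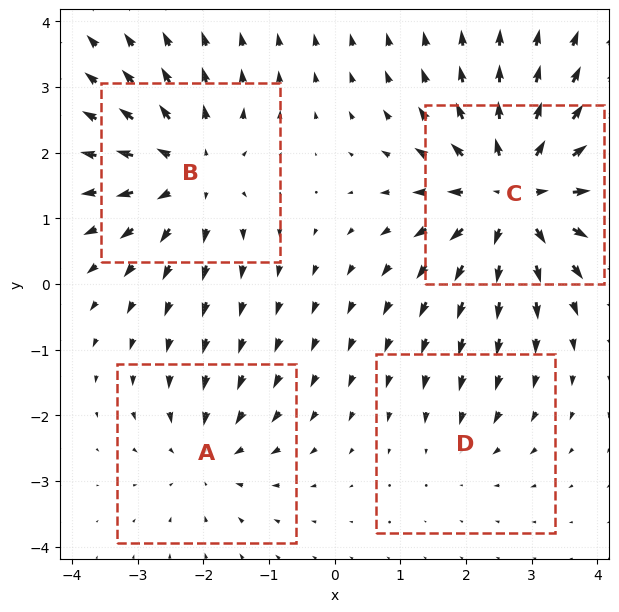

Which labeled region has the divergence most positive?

Divergence at each region's feature centre — A: about -3, B: about +5, C: about +7, D: about -2. Region C is most positive.

C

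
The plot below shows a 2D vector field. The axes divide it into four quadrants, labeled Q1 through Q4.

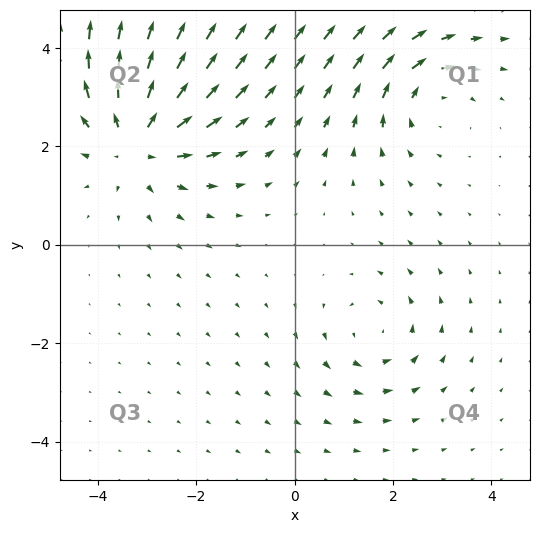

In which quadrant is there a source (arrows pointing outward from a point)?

The source sits at approximately (-3.2, 2.1), which lies in quadrant Q2. The divergence there is about +4, positive as expected for a source.

Q2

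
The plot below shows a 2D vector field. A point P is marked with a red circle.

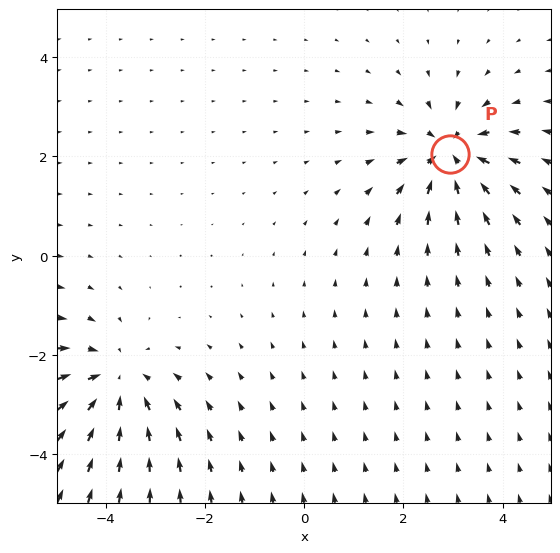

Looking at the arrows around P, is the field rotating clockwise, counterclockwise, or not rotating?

not rotating

Near P at (2.9, 2.1) the arrows show no circulation. The curl there is ≈0.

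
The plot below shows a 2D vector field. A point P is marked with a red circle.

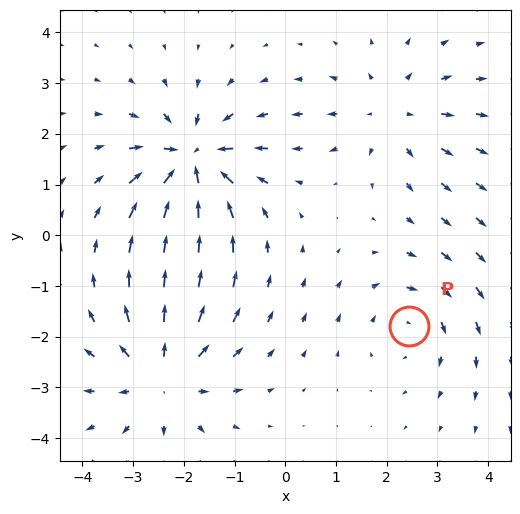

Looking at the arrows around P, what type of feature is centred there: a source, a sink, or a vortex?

vortex

At P (2.4, -1.8) the arrows circulate clockwise. Divergence ≈0, curl about -3 — near-zero divergence with nonzero curl is a vortex.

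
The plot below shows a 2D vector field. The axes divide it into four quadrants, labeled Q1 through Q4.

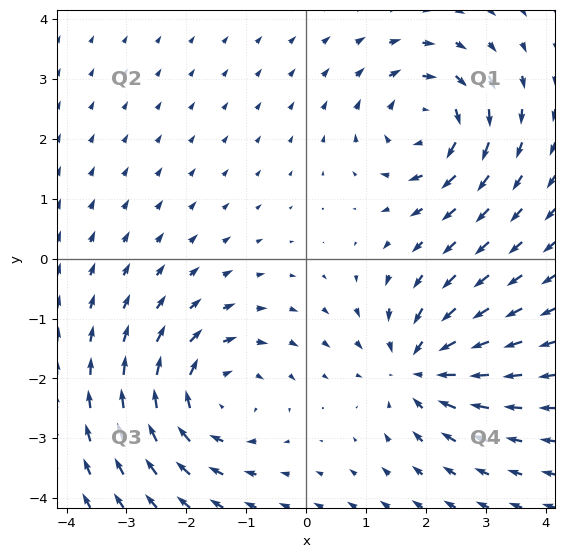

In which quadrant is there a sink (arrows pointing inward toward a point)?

The sink sits at approximately (1.9, -1.8), which lies in quadrant Q4. The divergence there is about -5, negative as expected for a sink.

Q4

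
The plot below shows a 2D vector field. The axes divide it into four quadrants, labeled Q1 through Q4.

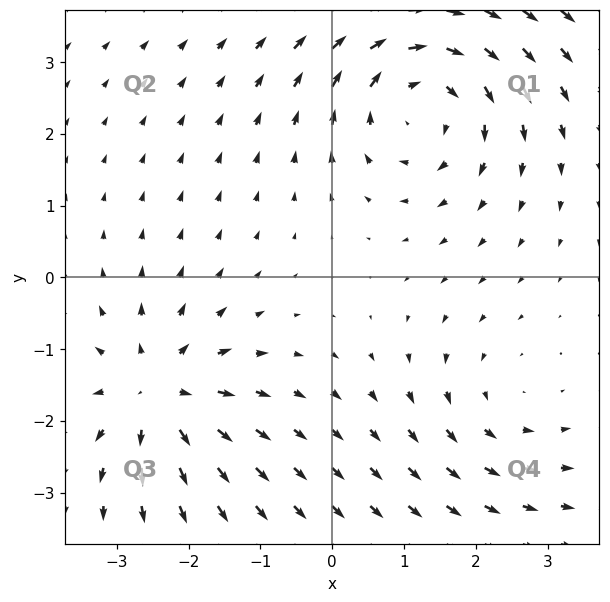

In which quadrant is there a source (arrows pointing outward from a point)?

The source sits at approximately (-2.4, -1.6), which lies in quadrant Q3. The divergence there is about +4, positive as expected for a source.

Q3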